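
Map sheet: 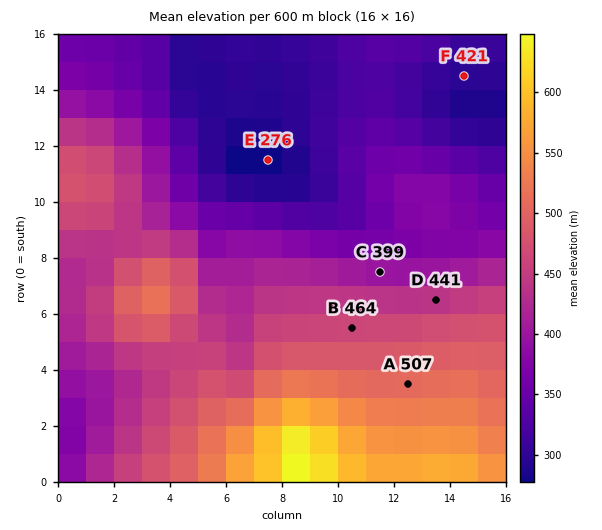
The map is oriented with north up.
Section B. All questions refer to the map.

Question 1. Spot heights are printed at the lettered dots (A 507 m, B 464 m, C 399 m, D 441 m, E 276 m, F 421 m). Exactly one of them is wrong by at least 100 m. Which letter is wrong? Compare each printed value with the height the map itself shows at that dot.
F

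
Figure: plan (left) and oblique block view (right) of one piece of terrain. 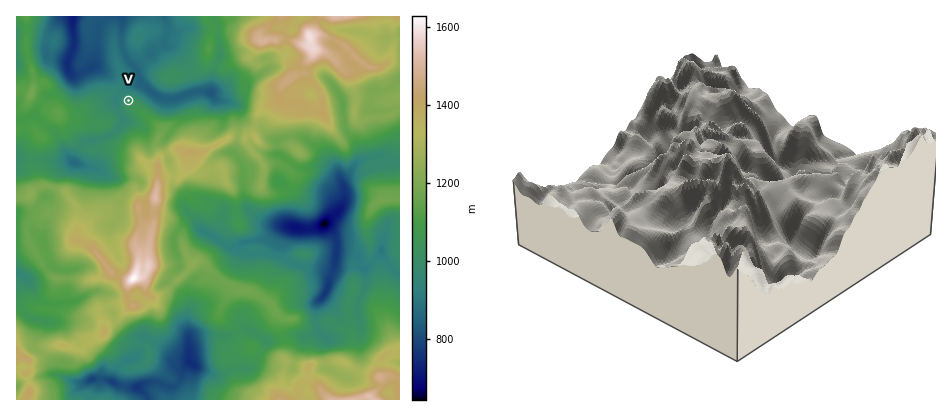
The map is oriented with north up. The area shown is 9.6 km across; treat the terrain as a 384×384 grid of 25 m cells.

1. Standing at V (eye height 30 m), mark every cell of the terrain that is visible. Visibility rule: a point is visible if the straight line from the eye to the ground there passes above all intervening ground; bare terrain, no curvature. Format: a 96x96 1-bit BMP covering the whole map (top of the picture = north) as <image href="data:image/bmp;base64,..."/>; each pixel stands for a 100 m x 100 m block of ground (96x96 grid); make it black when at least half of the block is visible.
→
<image width="96" height="96" href="data:image/bmp;base64,Qk2+BAAAAAAAAD4AAAAoAAAAYAAAAGAAAAABAAEAAAAAAIAEAAATCwAAEwsAAAIAAAAAAAAA////AAAAAAAAAAAAAAAAAAAAAAAAAAAAAAAAAAAAAAAAAAAAAAAAAAAAAAAAAAAAAAAAAAAAAAAAAAAAAAAAAAAAAAAAAAAAAAAAAAAAAAAAAAAAAAAAAAAAAAAAAAAAAAAAAAAAAAAAAAAAAAAAAAAAAAAAAAAAAAAAAAAAAAAAAAAAAAAAAAAAAAAAAAAAAAAAAAAAAAAAAAAAAAAAAAAAAAAAAAAAAAAAAAAAAAAAAAAAAAAAAAAAAAAAAAAAAAAAAAAAAAAAAAAAAAAAAAAAAAAAAAAAAAAAAAAAAAAAAAAAAAAAAAAAAAAAAAAAAAAAAAAAAAAAAAAAAAAAAAAAAAAAAAAAAAAAAAAAAAAAAAAAAAAAAAAAAAAAAAAAAAAAAAAAAAAAAAAAAAAAAAAAAAAAAAAAAAAAAAAAAAAAAAAAAAAAAAAAAAAAAAAAAAAAAAAAAAAAAAAAAAAAAAAAAAAAAAAAAAAAAAAAAAAAAAA8AAAAAAAAAAAAAABEAAAAAAAAAAAAAAHAAAAAAAAAAAAAAAGAAAAAAAAAAAAAAAMAAAAAAAAAAAAAAAcAAAAAAAAAAAAAAA4AAAAAAAAAAAAAABwAAAAAAAAAAAAAADwAAAAAAAAAAAAAAPgYAAAAAAAAAAAAAfAcAAAAAAAAAAAAAeAIAAAAAAAAAAAAAcAAAAAAAAAAAAAAAcAAAAAAAAAAAAAAA+AAAAAAAAAAAAAAAWAAAAAAAAAAAAAAAHAAAAAAAAAAAAAAAPAAAAAAAAAAAAAAAfwEAAAAAAAAAAAAA/8eAAAAAAAAAAAAB/+QAAAAAAAAAAAIB//wAAAAAAAAAAAYH//wIAAAAAAAAAD9//8AIAAAAAAAAAD///AAMAAAAAAAAAB//4AAEAAAAAAAAAAOAAAAAAAAAAAAAAAAAAAAAAAAAAAAAAAAAAAAIAAAAAAAAAAAAAAAcAAAAAAAAAAAAAAB8AAAAAAAAAAAAAAH+AAAAAAAAAAAAAAf/xIAAAAAAAAAAA//95/AAAAAAAAAgAP/4/BgAAAAAAABgAH/8PA4AAAAAAAAAAD/8HAMUAAAAAAAAAB/8HgE8AAAAAAACPP+eH8G8AAAAAAADP/Afn+G8AAAAAAAH//A///O8AAAAAAAH//Dwfz/+AAAAAAAH//HgHwP/sAAAAAAP//+AHwH/sAAAAAQPn/8AD4P/4AAAAAcPD/8AH4//4AAAAAPfB/4B/5//4AAAAAP+A/4P///v8AAAAAP8Af9////v8AAAAAJ8AB///7//+AAAAAJ8AD///////AAAAAP4AH//g////AAAAAP4AP//Af/8fgAAAAP4cf/7ge/+HgAAAAf8f///Acf4H/AAAAf+f///A8PwD/AAAAf+P//+B8H8CfAAAA/+P//+H8H/EfAAAA//P////8H/MeAAAA/fP////8H/AeAAAA/PPz///8H8AGAAAAfPPzv//+H8ACAAAAfPPzg/++P4AAAAAA/GHxgI/+PwAAAAAA/+HwgA/8dgAAAAAA/+H4gA/8fgAAAAAA="/>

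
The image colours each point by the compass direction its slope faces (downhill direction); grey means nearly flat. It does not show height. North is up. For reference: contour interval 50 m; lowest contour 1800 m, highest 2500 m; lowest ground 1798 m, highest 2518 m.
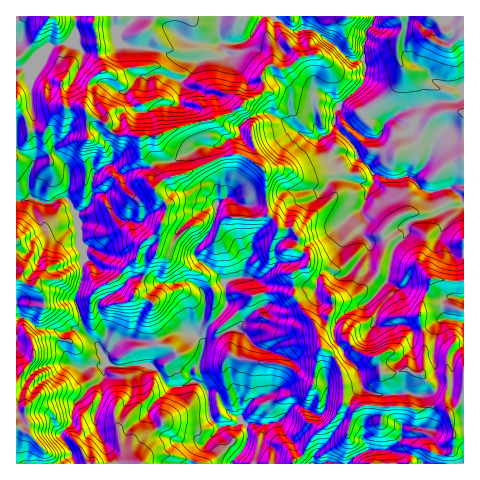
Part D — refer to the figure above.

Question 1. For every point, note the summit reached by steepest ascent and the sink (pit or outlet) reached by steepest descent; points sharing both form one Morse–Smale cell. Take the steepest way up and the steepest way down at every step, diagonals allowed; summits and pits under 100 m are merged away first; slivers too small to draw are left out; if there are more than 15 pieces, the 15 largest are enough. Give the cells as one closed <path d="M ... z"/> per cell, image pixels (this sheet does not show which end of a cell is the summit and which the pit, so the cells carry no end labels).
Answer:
<path d="M94 16l-18 0 0 17-5 8-21 5-15 12-16-14-3 1 0 155 9 0 7-2 17 6 10-6 7 0 5 5 7 18 1 22 5 10-2 23-6 19 0 9 11 30-12-5-11 3-2 16 12 17 9 5 7-4 13 0 3-4 7 4 33-1 8 3 17 19 12-1 10-5 9 4 5 6 3 25 10 11-14 17-10 8-4 12 100 0 3-5 7-3-24-34-11 2-22 0-4-3-2-23-8-19 0-14 7-14 3-16-4-7 16-17 11-6-2-18-3-6 8 5 26 2-1-15 17-9-1-9-14-6 4-8-4-11-2-2-13 0-2-5-9-8-2-41-3-5-10-8 2-13-3-8-1-18-10-16-7 6-20 8-31 6-25 10-20 1-26-4-8-11-14-6-6-8 6-27 14-10-5-12-3-24-3-9z"/><path d="M272 16l-177 0-2 10 3 9 3 24 5 12-9 5-7 7-4 21 2 8 4 4 14 6 8 11 32 4 14-1 25-10 31-6 20-8 8-6 10 19-1 8 4 15-2 13 6 4 7 9 2 41 9 8 2 5 13 0 2 2 4 7-1 7-3 5 10 3 5 4 0 8-17 9 2 14 21 2 3-12 7-5 5 0 10 5 4-1 25-27 1 20 8 8 8 4 7-31 11-13 3-5-1-7 4-4 17-3 18-8 3 8-8 16 0 4 13 17 10 1 1-57-15-11-22 4-15-14-6-2-14 3-18-4-16-17-5-13-19-20 2-14 3-6 25-23 0-21-2-2-11 1-17-16-21-14-9-1-10 2z"/><path d="M435 278l-4 1-2 11-9 19 0 12 4 15-1 35-2 3-5 0-9-4-11 3-14 0-5-17-8 1-9-4-12-11-14 9-11-1-3-3-6-25-20-25 1-10-28-1-7-4 4 23-11 6-16 17 4 7-3 16-7 14 0 14 8 19 2 23 4 3 22 0 11-2 9 15 8 8 3 8 4 3 12-21 22-18 8-14 12 7-4 6-5 21 15 11 7 16 94 0 1-183z"/><path d="M25 318l-9 1 1 145 173 0 6-12 10-8 14-17-10-11-3-25-5-6-9-4-10 5-12 1-17-19-8-3-33 1-7-4-3 4-13 0-6 4-4-2-9-6-9-14 1-16-23-3z"/><path d="M435 16l-61 1-2 8-6 6 0 9-2 3 0 39-25 23-3 6-2 14 19 20 5 13 16 17 18 4 14-3 6 2 15 14 22-4 14 10 1-166-4-3-6 0-9 3-4-11z"/><path d="M446 210l-19 8-17 3-4 4 1 7-3 5-11 13-7 31-8-4-8-8-1-20-22 26-7 2-10-5-5 0-7 5-3 12-20-2-1 10 20 25 6 25 3 3 11 1 14-9 12 11 9 4 8-1 5 17 14 0 11-3 9 4 6 0 2-38-4-15 0-12 9-19 1-9 2-3 13 3 19-1 0-23-11-2-13-17 0-4 8-16z"/><path d="M66 198l-7 0-10 6-17-6-16 3 0 117 9 0 15 11 16 1 5 2 14-3 10 4-9-29 0-9 6-19 2-23-5-10-1-22-7-18z"/><path d="M374 16l-101 1 21 14 13-2 11 3 16 12 14 14 3 2 9 0 4-3 2-26 6-6z"/><path d="M344 403l-8 14-11 11-9 4-7 10-7 14 6 8 60-1-6-15-15-11 5-21 4-6z"/><path d="M75 16l-58 0-1 27 19 15 15-12 19-3 7-10z"/><path d="M463 16l-27 1 5 4 2 10 5 1 6-3 10 2z"/>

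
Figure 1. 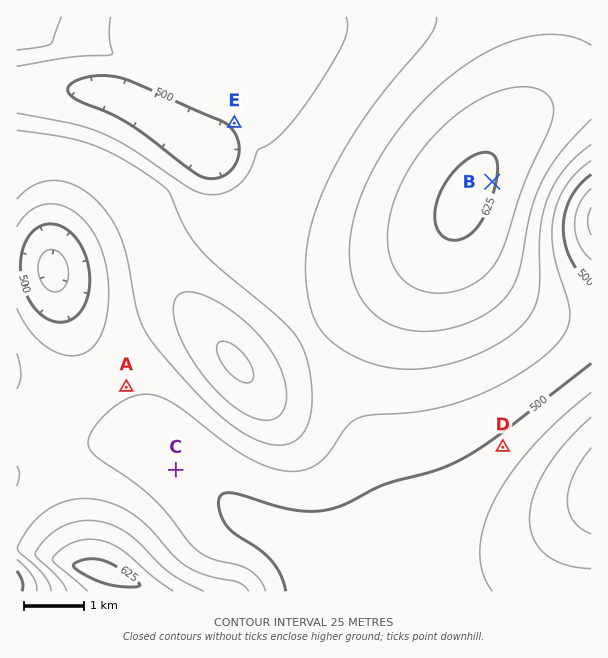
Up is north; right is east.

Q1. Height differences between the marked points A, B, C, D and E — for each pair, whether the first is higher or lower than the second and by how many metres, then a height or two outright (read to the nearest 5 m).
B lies higher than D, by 135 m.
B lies higher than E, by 115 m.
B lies higher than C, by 115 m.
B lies higher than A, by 95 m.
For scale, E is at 510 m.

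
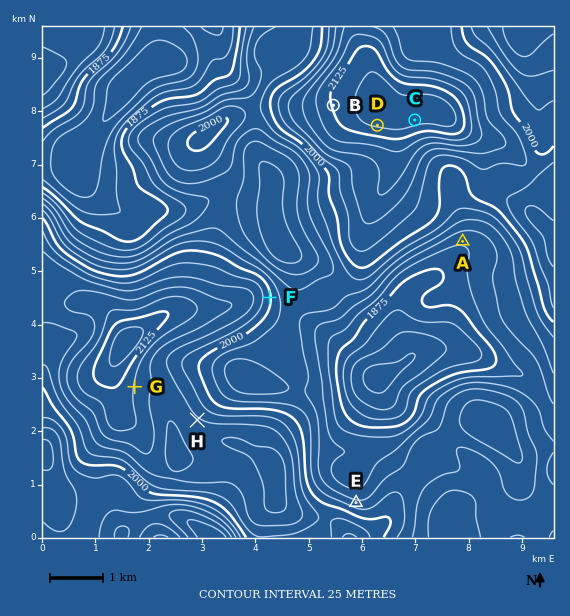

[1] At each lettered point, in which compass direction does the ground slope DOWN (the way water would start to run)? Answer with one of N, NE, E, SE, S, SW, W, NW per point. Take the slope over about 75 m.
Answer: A S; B W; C S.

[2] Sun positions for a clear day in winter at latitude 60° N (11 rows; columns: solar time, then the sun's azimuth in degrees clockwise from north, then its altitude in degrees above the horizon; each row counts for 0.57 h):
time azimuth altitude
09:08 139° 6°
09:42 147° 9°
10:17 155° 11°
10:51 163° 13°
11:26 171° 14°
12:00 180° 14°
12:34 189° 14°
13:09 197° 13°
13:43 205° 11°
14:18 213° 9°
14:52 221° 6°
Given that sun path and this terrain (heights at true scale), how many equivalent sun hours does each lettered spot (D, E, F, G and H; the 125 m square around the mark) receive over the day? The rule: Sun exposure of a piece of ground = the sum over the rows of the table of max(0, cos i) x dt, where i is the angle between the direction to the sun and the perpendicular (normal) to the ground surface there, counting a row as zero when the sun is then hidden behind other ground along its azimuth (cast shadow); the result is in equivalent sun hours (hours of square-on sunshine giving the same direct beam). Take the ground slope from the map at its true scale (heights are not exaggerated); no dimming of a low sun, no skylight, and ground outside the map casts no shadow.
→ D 1.8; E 0.3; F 1.1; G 1.3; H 0.8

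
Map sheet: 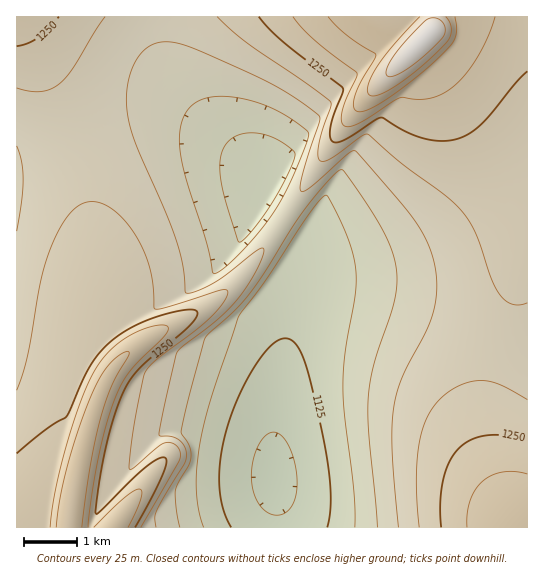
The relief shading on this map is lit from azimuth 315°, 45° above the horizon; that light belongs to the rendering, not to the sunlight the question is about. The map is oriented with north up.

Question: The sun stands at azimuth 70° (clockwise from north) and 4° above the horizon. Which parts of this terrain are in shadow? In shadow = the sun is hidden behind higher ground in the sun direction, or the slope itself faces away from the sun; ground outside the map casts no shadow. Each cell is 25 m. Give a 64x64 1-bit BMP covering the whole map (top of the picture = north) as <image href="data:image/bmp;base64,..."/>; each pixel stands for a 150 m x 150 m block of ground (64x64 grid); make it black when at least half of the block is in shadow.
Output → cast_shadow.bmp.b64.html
<image width="64" height="64" href="data:image/bmp;base64,Qk0+AgAAAAAAAD4AAAAoAAAAQAAAAEAAAAABAAEAAAAAAAACAAATCwAAEwsAAAIAAAAAAAAA////AAAAAAA8YAAAAAAAADwgAAAAAAAAPBAAAAAAAAA8GAAAAAAAAD4MAAAAAAAAPgQAAAAAAAAeAgAAAAAAAB4BAAAAAAAAHgAAAAAAAAAfAAAAAAAAAB8AAAAAAAAADwAAAAAAAAAPAAAAAAAAAA+AAAAAAAAAD4AAAAAAAAAHgAAAAAAAAAfAAAAAAAAAA8AAAAAAAAABwAAAAAAAAAHgAAAAAAAAAOAAAAAAAAAAcAAAAAAAAAAQAAAAAAAAAAAAAAAAAAAAAAAAAAAAAAAAAAAAAAAAAAAAAAAAAAAAAAAAAAAAAAAAAAAAAAAAAAAAAAAAAAAAAAAAAAAAAAAAAAAAAAAAAAAAIAAAAAAAAAAwAAAAAAAAABgAAAAAAAAADAAAAAAAAAAMAAAAAAAAAAYAAAAAAAAABwAAAAAAAAAHgAAAAAAAAAPAAAAAAAAAA8AAAAAAAAAD4AAAAAAAAAPwAAAAAAAAB/gAAAAAAAAH+AAAAAAAAA/8AAAAAAAAD/4AAAAAAAAP/gAAAAAAAA//AAAAAAAAB/+AAAAAAAAD/8AAAAAAAAH/wAAAAAAAAP/gAAAAAAAAP/AAAAAAAAAP+AAAAAAAAAH8AAAAAAAAAHwAAAAAAAAAHgAAAAAAAAAPAAAAAAAAAAOAAAAAAAAAAcAAAAAAAAAAwAAAAAAAAAAgAA=="/>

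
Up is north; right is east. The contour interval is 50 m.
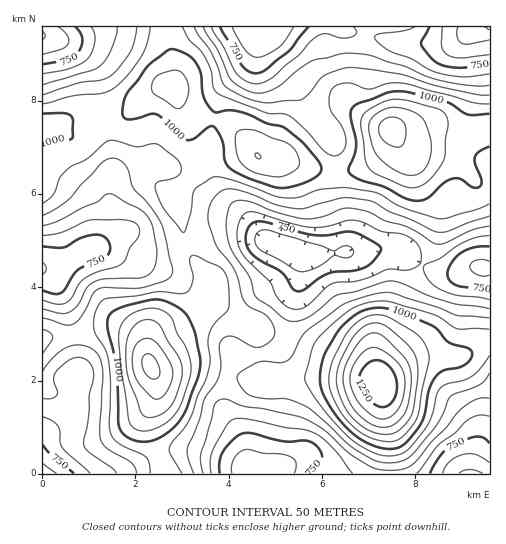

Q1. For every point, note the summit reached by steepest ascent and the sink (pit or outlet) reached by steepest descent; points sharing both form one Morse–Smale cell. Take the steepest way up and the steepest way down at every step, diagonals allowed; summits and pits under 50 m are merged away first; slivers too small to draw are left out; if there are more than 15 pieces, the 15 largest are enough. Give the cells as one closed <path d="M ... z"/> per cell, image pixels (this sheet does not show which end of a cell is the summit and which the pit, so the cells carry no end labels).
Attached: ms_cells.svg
<path d="M481 33l-14 0-11 8-11 3-43 0-35-9-3 10-2 28-7 17 0 11 12 15 13 9-34-17-11 1-16 8-1 3 11 14 5 12 0 25 18 0 22-10 16-17 3-13 7 13 7 7 45 10 12 6 14 15 11 3 1-149z"/><path d="M118 328l-15 0-25 7-36 4 1 135 121-1-10-28-6-24 8-27-1-17-9-25-8-14z"/><path d="M230 375l-4 3-1 30 18 32 6 24 7 10 135-1-1-40-8-42-6-9-21-4-48 0-45 5z"/><path d="M400 249l-63 3-19 4-17-1-1 25-14 63-9 9-17 2 2 18 6 11 39-5 48 0 22 3 0-28 2-7 19-23 12-33 12-25z"/><path d="M124 241l-8 0-31 10-28 18-15 0 1 70 35-4 25-7 15 0 20 10 10 20 2-16 9-12 25-8 20-13 8-13 3-13-21-23-7-12-16 6-26 0z"/><path d="M489 341l-29 15-35 0-10 2-37 23 12 52 1 41 99-1z"/><path d="M215 119l-3 4-7 45 18 29 27 24 17 20 4 2 34 13 41-4-1-24-11-32-2-24-28-5-22-9-21 0-28-32z"/><path d="M101 116l-14 4-14 0-31 7 1 142 14 0 23-15 14-5 19-21 1-14-7-22 5-23 0-15z"/><path d="M393 131l-3 13-16 17-18 9-24 2 2 24 11 32 2 24 53-3 22 15 8-11 6-13 4-31-18-25-11-27z"/><path d="M200 368l-47 3 3 11 0 12-8 27 6 24 10 28 91 1-6-10-6-24-18-32 3-33z"/><path d="M423 265l-13 25-12 33-19 23-2 7 0 30 9-8 29-17 10-2 35 0 30-16 0-71-19-1-15 5-14 0z"/><path d="M240 234l-26 3-26 9 0 5 6 9 18 19 3 4-1 14 2 5 40 26 4 25 17-1 7-6 4-10 14-77-2-4-11-6-27-11z"/><path d="M166 26l-123 0-1 9 24 9 22 16 6 14 3 30 3 11 3 1 7-2 14 0 24-19 14-8 10-2 3-9 0-11-6-17z"/><path d="M267 34l-8 8-12 24-23 24-5 8-5 21 19 7 25 31 13 2 11-3 35-38-16-23-5-15-23-27z"/><path d="M408 151l-2 0 8 13 8 20 18 25-4 31-14 25 20 8 14 0 15-5 18 1 1-84-12-3-14-15-12-6z"/>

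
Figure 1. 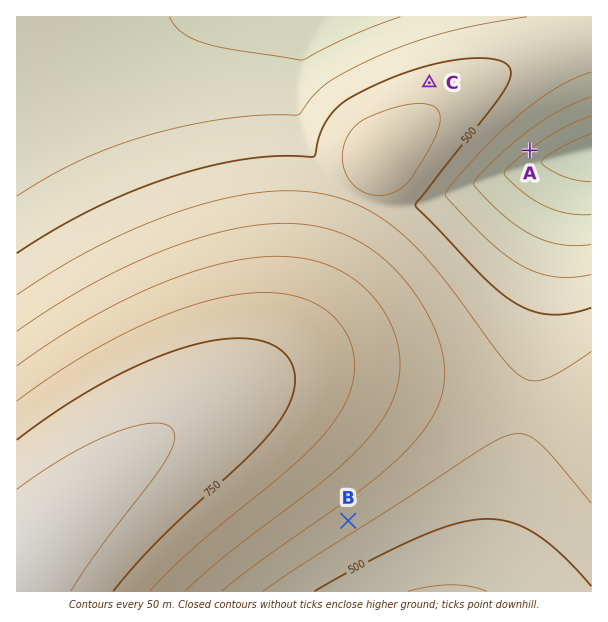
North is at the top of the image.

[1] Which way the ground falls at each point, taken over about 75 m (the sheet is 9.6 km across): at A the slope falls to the SE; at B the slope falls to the SE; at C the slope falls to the N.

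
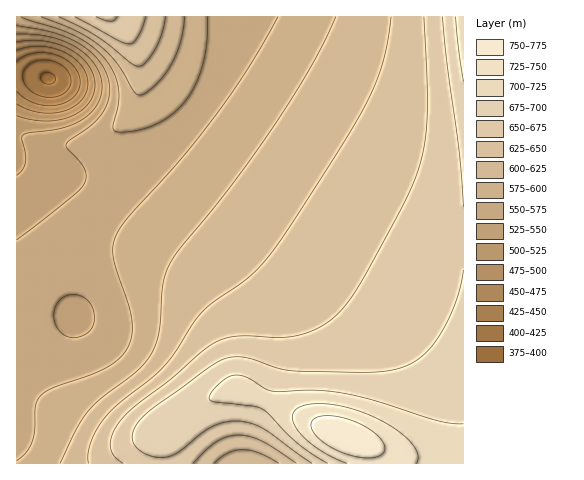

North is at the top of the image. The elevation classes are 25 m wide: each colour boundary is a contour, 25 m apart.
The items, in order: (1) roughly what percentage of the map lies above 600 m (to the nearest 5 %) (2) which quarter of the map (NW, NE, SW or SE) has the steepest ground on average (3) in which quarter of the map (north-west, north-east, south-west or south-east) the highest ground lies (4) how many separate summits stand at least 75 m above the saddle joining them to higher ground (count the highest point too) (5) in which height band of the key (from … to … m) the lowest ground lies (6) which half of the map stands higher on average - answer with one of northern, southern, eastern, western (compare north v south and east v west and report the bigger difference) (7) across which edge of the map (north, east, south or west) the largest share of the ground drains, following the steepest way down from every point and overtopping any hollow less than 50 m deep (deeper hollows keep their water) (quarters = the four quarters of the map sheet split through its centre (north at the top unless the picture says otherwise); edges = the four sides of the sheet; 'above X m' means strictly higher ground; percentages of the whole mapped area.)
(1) About 60 % of the map lies above 600 m.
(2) Slopes are steepest in the north-west quarter.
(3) The highest point lies in the south-east quarter of the map.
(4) There are 2 summits with 75 m or more of prominence.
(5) The lowest ground lies in the 375–400 m band.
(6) On average the eastern half of the map is the higher ground.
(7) Most of the ground drains across the western edge.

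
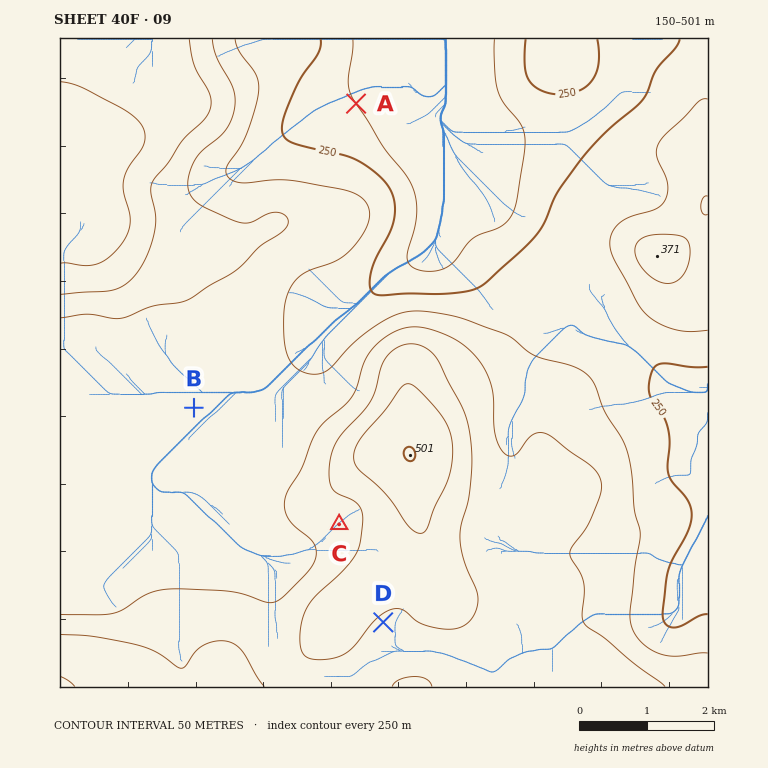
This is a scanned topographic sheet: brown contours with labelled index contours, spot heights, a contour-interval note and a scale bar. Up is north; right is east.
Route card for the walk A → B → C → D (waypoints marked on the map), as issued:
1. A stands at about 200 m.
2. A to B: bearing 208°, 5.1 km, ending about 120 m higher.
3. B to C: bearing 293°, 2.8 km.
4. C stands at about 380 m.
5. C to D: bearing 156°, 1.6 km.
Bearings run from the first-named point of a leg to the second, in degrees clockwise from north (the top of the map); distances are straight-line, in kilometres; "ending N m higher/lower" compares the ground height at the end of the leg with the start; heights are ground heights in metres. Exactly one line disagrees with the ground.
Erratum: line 3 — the bearing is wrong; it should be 129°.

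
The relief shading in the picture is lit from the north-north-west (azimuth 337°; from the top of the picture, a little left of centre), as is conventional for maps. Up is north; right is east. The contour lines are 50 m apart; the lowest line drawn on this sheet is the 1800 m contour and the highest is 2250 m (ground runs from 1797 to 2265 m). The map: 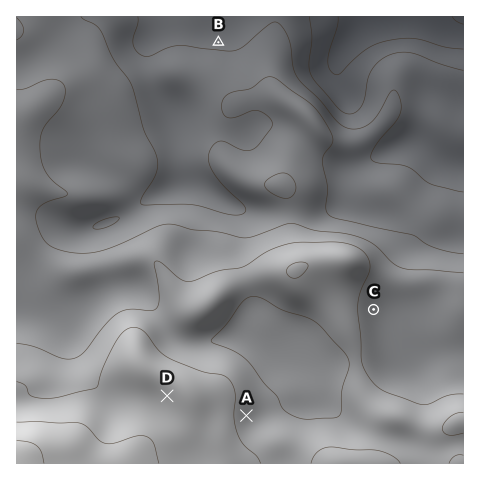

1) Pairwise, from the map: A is lower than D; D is higher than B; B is lower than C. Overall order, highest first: D A C B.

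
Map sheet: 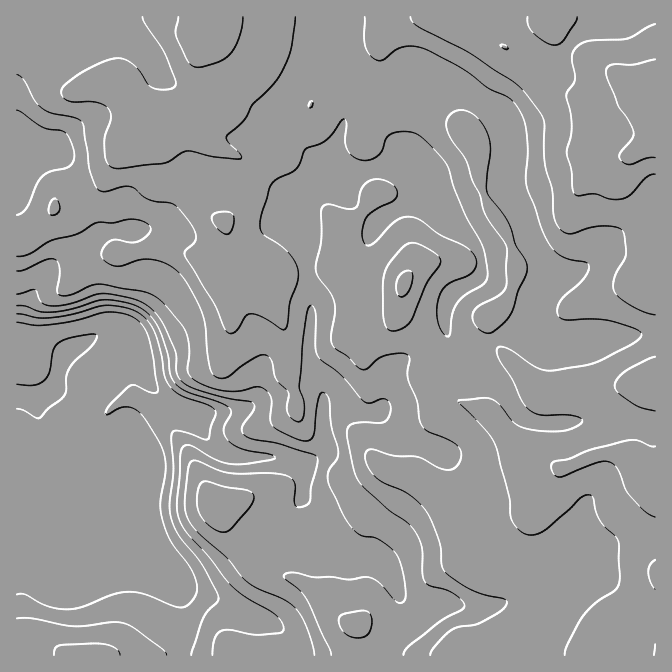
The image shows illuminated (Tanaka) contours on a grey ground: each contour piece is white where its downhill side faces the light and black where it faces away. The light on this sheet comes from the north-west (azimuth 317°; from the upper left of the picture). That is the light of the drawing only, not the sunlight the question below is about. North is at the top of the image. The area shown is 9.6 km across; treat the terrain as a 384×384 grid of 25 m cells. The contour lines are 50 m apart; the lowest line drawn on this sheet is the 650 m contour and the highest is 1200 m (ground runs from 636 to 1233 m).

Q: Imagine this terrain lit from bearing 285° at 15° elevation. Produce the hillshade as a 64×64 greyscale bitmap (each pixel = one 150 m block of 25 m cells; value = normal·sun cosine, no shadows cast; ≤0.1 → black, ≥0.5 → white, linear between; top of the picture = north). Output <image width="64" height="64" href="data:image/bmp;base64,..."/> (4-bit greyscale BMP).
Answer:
<image width="64" height="64" href="data:image/bmp;base64,Qk12CAAAAAAAAHYAAAAoAAAAQAAAAEAAAAABAAQAAAAAAAAIAAATCwAAEwsAABAAAAAAAAAAAAAAABEREQAiIiIAMzMzAERERABVVVUAZmZmAHd3dwCIiIgAmZmZAKqqqgC7u7sAzMzMAN3d3QDu7u4A////AHeIiHdlRERWebuWVmZorMuXZmebu6h3ZndmZ4iHZnd3d3d3d3ZURVZ5y5ZmZmi8y5dVRpq8uYd3d2ZniJh2d3d3dmeIh2VVVnrLh2Z3ec3ahlM0ebzLiIiHZmZ4mXd3eHdmZ4iIZVVWesuHd3eKzcqHYyNom8upmpmGZmiJh3eIdmZ4iZh2VVZ6y5h3d4q8uXdkI2d4qqmZqqhlZ4iId4hlVXiIiHZmZnm7mYh3iaqYd3U0Z2Z5mYd5qYZmd4iImWVFZ4iId2Zmebu6mHd4iId3dUWJhmiYZVZ4mHZmeImZZlRWd3d3ZmZ5zLqph3d3d2d2Vpu4eIdlVVaIh3Z4mpl2VEVnd3ZmZ4vMupmId2Z3Z3Znm8uZh1VVVWd3d3iaqXZlRWd3dmZom8y5h3h3Z3d3dmibzKmXVVVVVmZ3d5qZdmVFZ3d3Zom8y5dVZ3d3d3d2d5q8uYdlZmVVVnd3mZlmZVVmZ3dnrNy6dDRWZ3d3iHZ3ibuph2VnZVVVZ3eJiGZlVWZmZnnO/bhkIzRmd3eIdneJqpiHZnd1REVnd3iIZlVmZmZmeu/9p1QzM0Z3eJhnd3mpiId3iHZERWd3eHdlVmZmZmZ7//6nVUMzNXeJqHeIiJh3d4iIh1Q0V4h4h2VWZmZmZov//6dlVDMjaaqYeIh4dmZ3iIiIZDNXiYiIZWZmZmZmev//p2ZlVDNaupiJh3dlZneJmIh1MjWJmYhVVmZmZmZ6//+mZ3d2VGvbmamGZlVWeImYiIdDNGmpiFVWZmVWZmnv/oVXiYhlfOyrunZmVWZ4mZiIh2VEV5h3VVZ3ZEVmae/8U1eIiHeKzd3JdmZmZ3iZmIiHd2VXh2ZVV4hkNFZ53/g0eHZWd2V87rhmd2ZneJmYiId4h3d3ZVVniHUzRnrOtlm6hlVnUkvsp2Z4dmd4mYd3d3iYiIdlVWiYdlNFirl2ndyph3cwS8qHZ5mHZniIZmZneIiIh2ZVeIiIZEaKlkat7cu6qCBLuHd4qpd3eIZVZmZmd3iHZlZ4iJmGVol1VXvLu83IIDqodniqmHd4dkVnZVZmd3dmZniImYdmd3d2Z3ZXrckwOal2aKqph3d2VodlVmZ3d2ZlZ4iZh3ZnrKhmQyN6pyFImXVYmqmGZ3Zoh2Zmd4iHZlRFeImIdmn/2odTI2qUAmiZdFeZmHZnd3iHZ3d4mZh2VDRoiIh2av/8qWMzapMDeJljR5iHdmeIiGZnd3iaqYhUM2eJmHZr//26dDNZlBWIiWM1eHdmaJmGVWZ3d4mqqWUzVnmZhn3/7cuFM1iDF6mHZDRWdlZ4mHZVZmZneJmqZUNFZ5qXj//MzJUzV3IXzJZmVDRVV4mGZWZmZmZneIllMjM0aIi//qrMpjNXYQbNpmeGMjNYqXVFZmZlVmZnd1QgAAElac/7msymRGdBBr2neadBEli7hTNWd2VVVmZmVkEAAAJHvbmKy5ZWZTAFrJd6uUACWLynQ0Z4h2Zmd3ZHliAAAkaJh5vKhmdkIAWqhnrbUABHm7p0RWiIh3d4dyWrgwATRFZnq8l2dlQwFZlle+1wADVoq6ZFZ4iZmIiHI3u3Q0VERWisuHd2VUAWh1V67ZIAA1aLyERmd5qqmHciSKl2ZkM1aKuod2VnQTeWRXrdpRACNGrJQ1ZneauodxAViYd2VEV4mYiHVXdCSJdVaby4UiI0arlUZ2Znmqh3EAJXiIdmZ4iYiIZEZkRol2Vnq7hUREV6p1V4dVZ5mHcyATRXh2aIiJmZhTNVVWeHZVaKqFRFZ4qWRomFRWeId3ZDMzRmZniImql0EkVWZ4dlVnmXVFZoqnRHq4U0Vnd3qYUzI1VVZ3iaqXQRNWZnh2VWZ3dWZnmpVFi8lURFVme7p0M0RVVmZ5mYdTEkZmeHZmZWZmZmiqdFabymRVRDRavIVFZUVnZWeIeHUyNWZ3ZndmVWZmealVZ5vLhVZUIjm8lleGRGd1Vmd3hkM1Vmdnd3ZVZmaKp0VoqrumVmQQGJuneJhTRmVFVmZ3QzRVZmZ3dmZmZpulRXmqq7hVZSAGeZibumQ0VUNFZnZDNERWZmdmZmZnm5U1ebuqunVmMRZneL3bhkREQ0VmZUREREVndlVmZmebhDVpvLqqhmZUNmZovduXZVVVZmVURVVUVWd2VVZmeapzJGnNyqqHd3ZmZmi925dmZmZnZUM1ZmZVV3ZVVWeKqWM1ab26qod3d3Z3ZpzKhlVmZmZmQiRmdlRGd2VVZ5qoU0V5vLqqh3d3eIdleKqXVVZmZnZCEleHQjV4dVVWiZdUVnm7qqmId3iJmHZVaIdkRWZ3ZlQhN5lSJXiHVVV4h1VWirqZmZh3iIqph2VWdmVWZnZVVUIVmmIkaJhlVWd3ZmeKuYiImYeIiqmIh3ZlRFZ4dlVWUxJpgyRomGVWZmZ3d4qoZ4mZh4h5mYeImHUzVoh1RVVlITiFNGiHZVZmZ4iImYZmiamIiIiId3iYhkRXmnUzRWZBJodUV3ZVVmZ3iIiIZmaJqYeIh3dmZ4h2VWiqhUMjVlIUeHZndUVWZ3iIiHZmZomYd3iGZmZmd3ZmebqGZCJGYgJXd4h1RFZ3eIiHZWZmeIh3iIZlZmZndmaKuXZmMTZzAlZnmYZUVnd3eHZmZ2Vnd3eIhlVmZmZ3Z4q5dmZCJXQRRmeamHZnd3Znd3d3ZVZmZneGZWZmZnd3iql2ZlIlZRFGZ5qYiHd3ZmZ3d3dlVWZmZn"/>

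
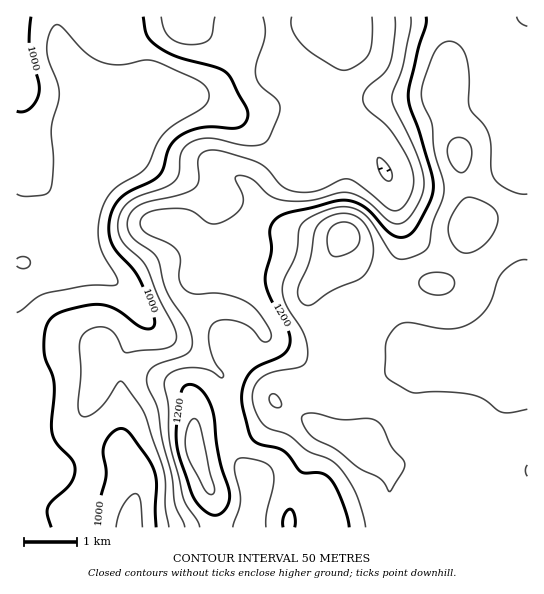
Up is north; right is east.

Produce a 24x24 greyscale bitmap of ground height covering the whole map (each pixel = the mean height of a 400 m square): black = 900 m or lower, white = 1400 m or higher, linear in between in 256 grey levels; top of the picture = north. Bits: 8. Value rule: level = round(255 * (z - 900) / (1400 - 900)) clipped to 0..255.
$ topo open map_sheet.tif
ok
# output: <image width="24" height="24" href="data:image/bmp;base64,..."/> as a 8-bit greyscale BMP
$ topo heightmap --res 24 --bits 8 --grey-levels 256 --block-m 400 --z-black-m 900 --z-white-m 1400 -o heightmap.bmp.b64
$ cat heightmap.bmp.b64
<image width="24" height="24" href="data:image/bmp;base64,Qk12BgAAAAAAADYEAAAoAAAAGAAAABgAAAABAAgAAAAAAEACAAATCwAAEwsAAAABAAAAAAAAAAAAAAEBAQACAgIAAwMDAAQEBAAFBQUABgYGAAcHBwAICAgACQkJAAoKCgALCwsADAwMAA0NDQAODg4ADw8PABAQEAAREREAEhISABMTEwAUFBQAFRUVABYWFgAXFxcAGBgYABkZGQAaGhoAGxsbABwcHAAdHR0AHh4eAB8fHwAgICAAISEhACIiIgAjIyMAJCQkACUlJQAmJiYAJycnACgoKAApKSkAKioqACsrKwAsLCwALS0tAC4uLgAvLy8AMDAwADExMQAyMjIAMzMzADQ0NAA1NTUANjY2ADc3NwA4ODgAOTk5ADo6OgA7OzsAPDw8AD09PQA+Pj4APz8/AEBAQABBQUEAQkJCAENDQwBEREQARUVFAEZGRgBHR0cASEhIAElJSQBKSkoAS0tLAExMTABNTU0ATk5OAE9PTwBQUFAAUVFRAFJSUgBTU1MAVFRUAFVVVQBWVlYAV1dXAFhYWABZWVkAWlpaAFtbWwBcXFwAXV1dAF5eXgBfX18AYGBgAGFhYQBiYmIAY2NjAGRkZABlZWUAZmZmAGdnZwBoaGgAaWlpAGpqagBra2sAbGxsAG1tbQBubm4Ab29vAHBwcABxcXEAcnJyAHNzcwB0dHQAdXV1AHZ2dgB3d3cAeHh4AHl5eQB6enoAe3t7AHx8fAB9fX0Afn5+AH9/fwCAgIAAgYGBAIKCggCDg4MAhISEAIWFhQCGhoYAh4eHAIiIiACJiYkAioqKAIuLiwCMjIwAjY2NAI6OjgCPj48AkJCQAJGRkQCSkpIAk5OTAJSUlACVlZUAlpaWAJeXlwCYmJgAmZmZAJqamgCbm5sAnJycAJ2dnQCenp4An5+fAKCgoAChoaEAoqKiAKOjowCkpKQApaWlAKampgCnp6cAqKioAKmpqQCqqqoAq6urAKysrACtra0Arq6uAK+vrwCwsLAAsbGxALKysgCzs7MAtLS0ALW1tQC2trYAt7e3ALi4uAC5ubkAurq6ALu7uwC8vLwAvb29AL6+vgC/v78AwMDAAMHBwQDCwsIAw8PDAMTExADFxcUAxsbGAMfHxwDIyMgAycnJAMrKygDLy8sAzMzMAM3NzQDOzs4Az8/PANDQ0ADR0dEA0tLSANPT0wDU1NQA1dXVANbW1gDX19cA2NjYANnZ2QDa2toA29vbANzc3ADd3d0A3t7eAN/f3wDg4OAA4eHhAOLi4gDj4+MA5OTkAOXl5QDm5uYA5+fnAOjo6ADp6ekA6urqAOvr6wDs7OwA7e3tAO7u7gDv7+8A8PDwAPHx8QDy8vIA8/PzAPT09AD19fUA9vb2APf39wD4+PgA+fn5APr6+gD7+/sA/Pz8AP39/QD+/v4A////AC4zPToiFTJehJR7eZaTjJm4xr27v8PCvyswNzgpGzJsoKmBdI+Tj6PAy8O6usHGxiUpMTcuIzV3r6N7dIuYnLXKzse8tbfAySQqNTgvLEeOuJmFjJeru9HYz8a/t7S7xSYwQEE1N1eWtJWPp7TG1NjXx7q4t7W2uSgwRE1CRGGSqpGVu8nJxsLDvLS1trWzsywwQVNOUm6PmYeVvsW7trW1tLKysrKysi0zQVNRVGd5gIGMoK6ztre0srKxsbGysio1RFNQSUlUb4eLhZKvt7e0srKxsbGysiQzQElHNzZScoKCf5W3urW1s7Ozs7KyshklLDEuJj5oen1+iavKxb68ubvBv7eyshISExcaKFF5g4OGlLHP1c3GvsXPy72zshgOBgwhP2B8homKlKfD3t7PubfAxsO4sw4MBw82YnuGiImPlKK84e7Tp6G1ztXFuA8QDQ85boeKgn2GkJytydeyfYWtztnNvxkXDgkiR15pcHR+hHp2g491WWqbwsvBth8cDAQMGjBLZXd+dFxRWGNWTmOZxMSxqSQdCwIECh5DYGtiWVNTVVZPUnGpz8evpikdCgICBRApPUA8RVNcXldTYoawxr+tpTEiDQIBAgcQGyQvP09bYFxkd5e3vLKppTsnDwQDAwULFSI2SVRaWlhne529vq+npTogDA0TEREcKDI/UFlWUE1Wa5O2uq+npTUaEiEqKC5BR0VDTFNNSUhMYYmstK2npzUeHy0sLEBXVUpDSk9KSEhLXoChrKmprw=="/>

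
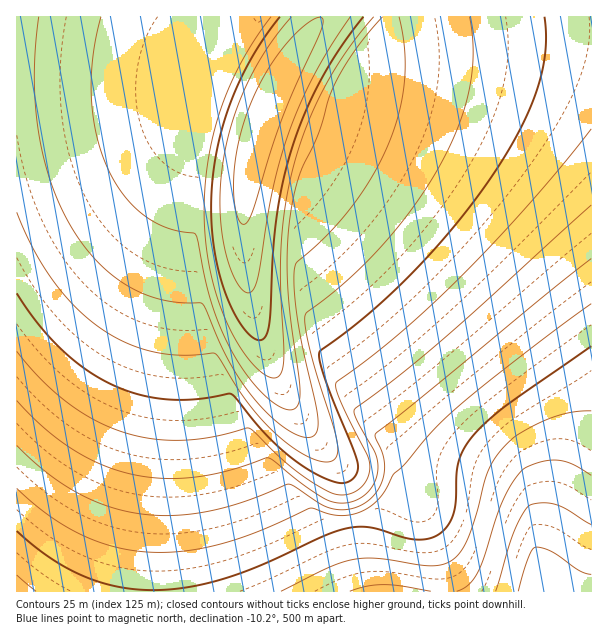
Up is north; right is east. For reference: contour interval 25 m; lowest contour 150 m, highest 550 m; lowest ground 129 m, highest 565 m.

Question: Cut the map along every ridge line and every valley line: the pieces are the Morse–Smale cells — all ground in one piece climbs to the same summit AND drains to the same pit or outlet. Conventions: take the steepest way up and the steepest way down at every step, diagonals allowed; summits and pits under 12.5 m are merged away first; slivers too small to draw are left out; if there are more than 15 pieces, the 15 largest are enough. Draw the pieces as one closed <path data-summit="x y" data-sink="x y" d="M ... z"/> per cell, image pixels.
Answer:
<path data-summit="264 117" data-sink="540 591" d="M591 16l-575 1 1 56 108 3 54 6 25 7-2 24-22 148-16 129-10 131-1 71 439-1z"/><path data-summit="264 117" data-sink="17 591" d="M68 73l-52 1 0 517 136 1 4-95 8-107 16-129 22-148 2-24-16-5-32-5z"/>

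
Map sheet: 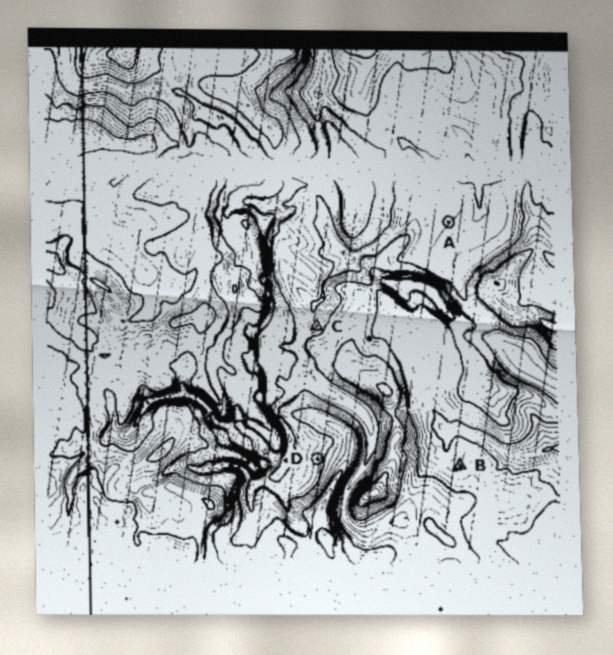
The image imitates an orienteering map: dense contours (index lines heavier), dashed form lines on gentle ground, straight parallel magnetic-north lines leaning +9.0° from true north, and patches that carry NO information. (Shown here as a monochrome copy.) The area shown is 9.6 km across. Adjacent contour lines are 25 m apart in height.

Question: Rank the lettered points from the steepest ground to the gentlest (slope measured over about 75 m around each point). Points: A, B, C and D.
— C D B A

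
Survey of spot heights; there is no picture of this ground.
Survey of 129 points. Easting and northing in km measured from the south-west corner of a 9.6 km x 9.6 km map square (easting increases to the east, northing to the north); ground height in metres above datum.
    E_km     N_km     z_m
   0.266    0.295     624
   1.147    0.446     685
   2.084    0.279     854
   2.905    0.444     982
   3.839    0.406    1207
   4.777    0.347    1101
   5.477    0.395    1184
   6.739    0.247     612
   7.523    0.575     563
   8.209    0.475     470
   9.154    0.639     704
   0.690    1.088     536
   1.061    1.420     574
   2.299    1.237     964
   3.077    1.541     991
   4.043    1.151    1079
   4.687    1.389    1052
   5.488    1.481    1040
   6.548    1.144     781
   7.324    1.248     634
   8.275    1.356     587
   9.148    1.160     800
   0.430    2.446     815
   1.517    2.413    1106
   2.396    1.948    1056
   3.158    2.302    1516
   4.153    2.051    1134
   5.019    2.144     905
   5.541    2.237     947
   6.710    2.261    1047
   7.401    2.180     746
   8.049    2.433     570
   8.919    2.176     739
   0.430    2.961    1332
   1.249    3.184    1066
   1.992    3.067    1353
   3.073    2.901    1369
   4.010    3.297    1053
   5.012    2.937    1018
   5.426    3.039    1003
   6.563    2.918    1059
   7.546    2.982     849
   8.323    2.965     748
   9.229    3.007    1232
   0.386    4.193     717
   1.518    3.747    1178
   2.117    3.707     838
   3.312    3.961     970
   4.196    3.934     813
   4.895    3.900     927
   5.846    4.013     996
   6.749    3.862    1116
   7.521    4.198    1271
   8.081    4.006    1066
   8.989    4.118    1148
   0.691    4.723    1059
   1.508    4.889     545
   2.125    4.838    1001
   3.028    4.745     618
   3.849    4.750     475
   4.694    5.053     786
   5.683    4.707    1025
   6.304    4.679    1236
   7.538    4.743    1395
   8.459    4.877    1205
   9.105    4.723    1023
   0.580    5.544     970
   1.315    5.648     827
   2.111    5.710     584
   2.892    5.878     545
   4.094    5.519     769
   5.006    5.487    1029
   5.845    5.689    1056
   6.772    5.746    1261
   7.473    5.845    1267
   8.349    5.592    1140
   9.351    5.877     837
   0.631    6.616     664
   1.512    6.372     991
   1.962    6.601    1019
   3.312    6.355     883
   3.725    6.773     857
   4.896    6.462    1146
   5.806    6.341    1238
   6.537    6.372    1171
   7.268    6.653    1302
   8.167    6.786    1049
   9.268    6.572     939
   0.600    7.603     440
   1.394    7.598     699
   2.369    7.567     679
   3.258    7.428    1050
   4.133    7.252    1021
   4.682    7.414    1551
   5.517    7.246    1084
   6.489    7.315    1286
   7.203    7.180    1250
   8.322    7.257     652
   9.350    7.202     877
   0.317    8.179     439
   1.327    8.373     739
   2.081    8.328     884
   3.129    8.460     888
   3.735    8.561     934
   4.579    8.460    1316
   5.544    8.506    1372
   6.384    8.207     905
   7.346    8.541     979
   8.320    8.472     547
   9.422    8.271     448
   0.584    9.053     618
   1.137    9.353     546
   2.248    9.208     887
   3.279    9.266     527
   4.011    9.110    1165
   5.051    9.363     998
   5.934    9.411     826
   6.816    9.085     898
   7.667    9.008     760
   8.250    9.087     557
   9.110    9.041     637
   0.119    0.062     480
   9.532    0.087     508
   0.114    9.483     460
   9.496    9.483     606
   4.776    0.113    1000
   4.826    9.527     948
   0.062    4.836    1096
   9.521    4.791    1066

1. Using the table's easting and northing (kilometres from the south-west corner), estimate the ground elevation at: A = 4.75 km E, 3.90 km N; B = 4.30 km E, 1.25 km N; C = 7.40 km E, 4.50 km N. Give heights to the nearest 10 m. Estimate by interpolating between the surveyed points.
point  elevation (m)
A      850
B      1040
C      1330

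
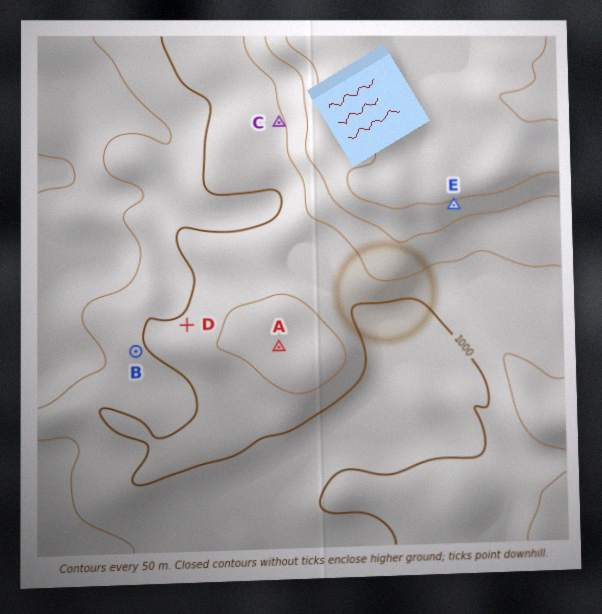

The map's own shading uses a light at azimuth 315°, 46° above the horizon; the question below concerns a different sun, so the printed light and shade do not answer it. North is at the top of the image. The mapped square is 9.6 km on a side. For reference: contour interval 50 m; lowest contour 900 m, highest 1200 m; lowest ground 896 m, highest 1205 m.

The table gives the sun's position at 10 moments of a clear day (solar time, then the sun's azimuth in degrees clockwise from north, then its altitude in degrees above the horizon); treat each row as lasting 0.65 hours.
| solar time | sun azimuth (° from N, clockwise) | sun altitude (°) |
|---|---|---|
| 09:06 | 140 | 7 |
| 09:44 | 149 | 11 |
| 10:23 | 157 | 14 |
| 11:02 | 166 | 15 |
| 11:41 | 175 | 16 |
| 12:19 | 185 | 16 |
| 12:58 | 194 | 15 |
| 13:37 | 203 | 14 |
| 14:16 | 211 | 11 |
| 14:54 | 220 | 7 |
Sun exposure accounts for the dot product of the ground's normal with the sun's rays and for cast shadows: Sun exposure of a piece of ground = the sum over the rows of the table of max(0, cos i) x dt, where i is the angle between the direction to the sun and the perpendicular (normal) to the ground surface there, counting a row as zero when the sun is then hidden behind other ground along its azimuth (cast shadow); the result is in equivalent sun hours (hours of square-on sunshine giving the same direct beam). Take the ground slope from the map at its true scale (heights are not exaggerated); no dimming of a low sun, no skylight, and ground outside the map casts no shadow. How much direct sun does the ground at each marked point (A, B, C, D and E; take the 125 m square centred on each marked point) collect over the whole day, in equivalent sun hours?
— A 1.3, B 1.6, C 1.5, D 1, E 2.1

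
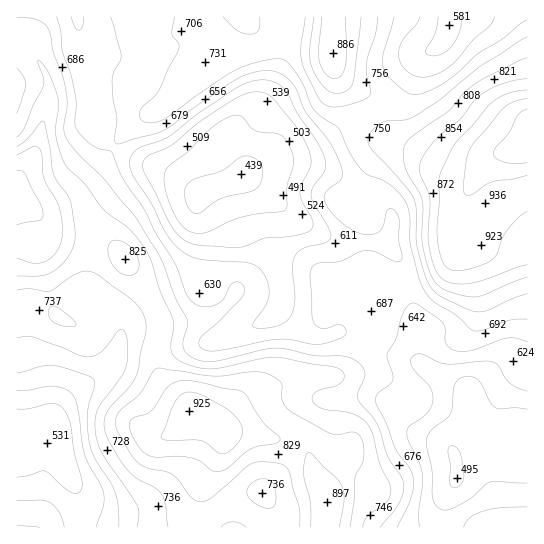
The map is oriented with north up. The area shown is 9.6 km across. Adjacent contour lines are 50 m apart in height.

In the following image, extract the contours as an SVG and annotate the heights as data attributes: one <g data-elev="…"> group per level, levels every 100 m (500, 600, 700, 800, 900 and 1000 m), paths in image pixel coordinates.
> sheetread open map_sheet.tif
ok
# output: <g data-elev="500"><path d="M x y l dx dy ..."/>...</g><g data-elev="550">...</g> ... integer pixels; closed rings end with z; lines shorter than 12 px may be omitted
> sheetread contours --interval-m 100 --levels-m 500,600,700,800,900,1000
<g data-elev="500"><path d="M454 488l-3-2-1-4 0-16-2-16 3-4 5 1 4 6 4 21-2 9-4 4z"/><path d="M194 233l-7-3-6-6-11-19-6-24 1-8 4-7 19-15 24-24 12-8 9-3 5-1 4 2 9 10 4 4 22 2 6 4 7 10 4 14-7 25 0 20-2 4-42 7-13 4-23 11z"/></g><g data-elev="600"><path d="M64 527l-5-14-9-10-8-3-25 0"/><path d="M420 527l-1-14 3-27 0-12-3-12-11-21-1-10 2-5 13-8 7-7 3-6 1-8-4-11-17-20-1-5 1-4 5-3 5 0 16 8 9 2 35-3 11 1 5 3 7 13 5 5 7 4 10 4"/><path d="M527 507l-28 1-16 3-14 7-6 9"/><path d="M17 391l38-5 12 4 7 7 4 14 7 43 5 12 11 19 3 9-1 12-7 21"/><path d="M254 327l-1-4 12-17 4-11-1-12-6-12-5-5-7-3-49-4-11-3-9-6-8-8-8-11-14-28-18-28-3-13 1-7 6-5 32-13 28-22 38-26 14-7 14-2 12 3 11 8 11 22 18 25 8 15 3 9-1 7-12 18-2 8 3 8 14 24 3 10-5 5-24 7-7 8-3 12 3 33-2 10-4 7-6 4-9 4-12 1z"/><path d="M83 17l0 9-4 4-4-2-4-11"/><path d="M462 17l-3 15-8 15-9 7-12 2-3-2-1-4 9-16 3-17"/></g><g data-elev="700"><path d="M380 527l19-24 4-9 1-9-3-9-14-21-10-32-19-24 0-6 7-18-2-8-7-6-10-4-32-2-33-7-16 1-54 13-13-2-11-6-3-4-1-5 4-19 0-7-11-21-17-44-25-39-31-37-25-24-13-17-1-10 3-21-1-12-3-19-9-22-5-23-4-6-7-4-9-2-12 0"/><path d="M17 338l10-2 7 1 45 18 10 2 6-2 7-4 17-21 3 0 3 2 2 13-1 22-5 11-22 29-3 10-1 12 2 13 5 12 35 52 2 8-2 13"/><path d="M17 68l6 9 3 8-9 28"/><path d="M527 20l-8 4-17 15-24 15-20 18-13 10-18 10-13 2-8-2-9-7-10-10-4-8 0-13 11-37"/><path d="M174 17l-2 17 6 9 1 7-21 42-18 18-1 5 3 6 9 2 14-4 58-42 18-9 29-9 9 0 6 1 6 6 10 14 13 30 7 6 18 13 11 24 11 16 6 6 22 9 9 8 7 8 4 13 1 29 7 31 6 14 7 11 7 6 19 11 14 14 4 2 9-1 27-10 17-1"/></g><g data-elev="800"><path d="M246 527l-7-4-6-1-7 1-5 4"/><path d="M350 527l4-28 1-21 9-20 0-12-3-8-3-4-4-2-16 3-8-2-40-22-5-5-3-5 0-18-11-8-8-3-9 0-29 4-14 0-53-8-5 4-13 22-18 15-4 5-3 7 2 8 18 31 11 8 20 4 7 3 6 6 11 15 7 5 6 0 7-2 36-32 7-4 16-1 16 4 5 7 9 33 1 21"/><path d="M17 276l25 0 13-6 8-7 7-9 4-9 1-10-4-33-17-28-4-27-7-26-2 1-14 17-10 7"/><path d="M127 275l7-1 4-4 1-7-2-6-4-8-7-6-7-2-6 0-3 2-2 6 2 12 8 10z"/><path d="M527 58l-40 18-17 12-22 23-39 28-5 7-1 8 4 17 15 28 1 48 7 26 8 12 13 7 15 4 9 1 10-2 42-18"/><path d="M314 17l-4 33 1 16 5 11 7 9 7 6 7 1 10-3 6-8 8-65"/></g><g data-elev="900"><path d="M218 453l4 1 5-2 13-11 3-10-4-10-12-12-24-13-12-4-9 2-4 4-5 8-12 32 8 2 32 1 6 3z"/><path d="M17 225l22-5 3-1 1-5-2-9-16-31-3-3-5-1"/><path d="M527 90l-18 3-16 9-36 39-7 10-9 22-2 8 0 20-2 34 2 16 5 12 6 6 9 2 16-4 15-6 7-7 5-15 5-9 12-13 8-6"/></g><g data-elev="1000"><path d="M527 109l-5 2-4 4-8 16-14 16-3 7 4 5 8 3 9 2 13-1"/></g>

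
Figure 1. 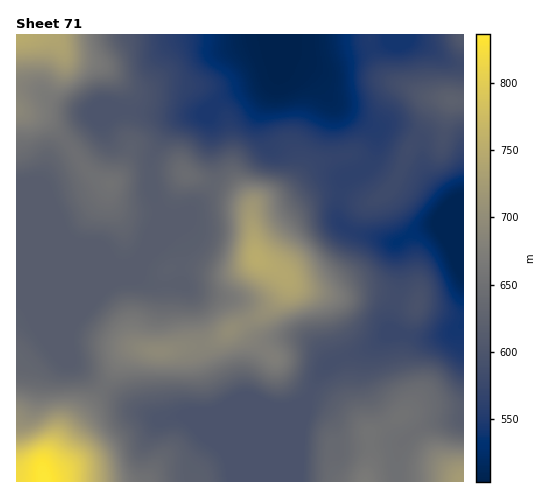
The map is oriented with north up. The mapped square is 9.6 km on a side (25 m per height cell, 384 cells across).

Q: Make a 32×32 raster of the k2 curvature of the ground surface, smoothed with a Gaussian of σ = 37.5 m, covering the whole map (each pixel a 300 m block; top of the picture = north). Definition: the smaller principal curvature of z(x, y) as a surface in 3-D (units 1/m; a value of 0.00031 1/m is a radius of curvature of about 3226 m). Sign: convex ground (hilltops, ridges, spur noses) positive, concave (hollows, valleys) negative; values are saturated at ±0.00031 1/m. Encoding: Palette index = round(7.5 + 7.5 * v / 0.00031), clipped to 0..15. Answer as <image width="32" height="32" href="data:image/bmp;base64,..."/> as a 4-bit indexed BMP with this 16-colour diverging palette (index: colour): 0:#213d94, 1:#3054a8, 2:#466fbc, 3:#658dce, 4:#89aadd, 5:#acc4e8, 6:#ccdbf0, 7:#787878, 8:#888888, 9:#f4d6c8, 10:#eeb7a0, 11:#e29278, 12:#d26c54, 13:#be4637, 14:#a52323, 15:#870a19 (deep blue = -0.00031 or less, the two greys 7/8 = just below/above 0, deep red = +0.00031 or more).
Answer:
<image width="32" height="32" href="data:image/bmp;base64,Qk12AgAAAAAAAHYAAAAoAAAAIAAAACAAAAABAAQAAAAAAAACAAATCwAAEwsAABAAAAAAAAAAlD0hAKhUMAC8b0YAzo1lAN2qiQDoxKwA8NvMAHh4eACIiIgAyNb0AKC37gB4kuIAVGzSADdGvgAjI6UAGQqHADeIh4IYdWhld3cHdJhURosbqMqSBnZoR3d3CHRmZEh6CqeaUhOIZFd3dwiEZnU3ZQJ4VCRTV0Z3d3cYhJhmMhAwV0NERDNnd3d3NWaXaIZCkUVFUzVUIRZ1ElN3dXiIk0Q1UzRVVGdyAFQjd2aJioE1QyJWVWZ2ZTeWElZVV5yQd1Qlh2iXiHVG3TJFZVRGUIdXJ5mIl3Z3VXgjVURmQiN0dzeYdWd1imMAAjRVQyI1Z3c0iYVWZIlXUiRkI0WHNGd3cliWZkMyJFiFimFVqUJ3d3ckQ0MjIAJ7tmpyVYpQd3d3dVV2Q1WGeZZnZVWaUHd3d3Z2h1I2yXm2Vnc0hyJ3d3dXVmdjBqlptiNDE1YHd3ZER3V2dQN3VUIAACE0J3d0eHd1d2UEdkVCAlZ1EHd3ZHiHZWVVBqdFcwWZiXMXd0eIh0NFQwTedVQ1eIiHIUVHd5tSWZUiNkI1VVZ4dWN1R4ZnUlqTSCABVmZkZ2SThkaGNGQ6gFlRRnd4hUhko1VFdCioNmE1RImGV3VHZHOIdDJGZTERRER5hkRFVEVUp3ITdFZkNFhkRFRDRlR3iGQxEANohnZFZVVVU1dmh5giJ3NVR4Z4iGVmZ2OKh3eHNEtzqDR4ZmZWd3dUaId3MXdacoVUVlRFZ3d3VlMyQgKIeVQzdmd3Z3d3dmeYRjU8"/>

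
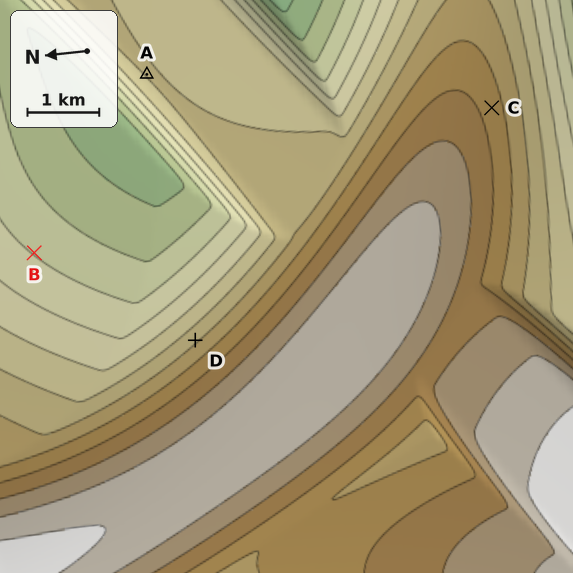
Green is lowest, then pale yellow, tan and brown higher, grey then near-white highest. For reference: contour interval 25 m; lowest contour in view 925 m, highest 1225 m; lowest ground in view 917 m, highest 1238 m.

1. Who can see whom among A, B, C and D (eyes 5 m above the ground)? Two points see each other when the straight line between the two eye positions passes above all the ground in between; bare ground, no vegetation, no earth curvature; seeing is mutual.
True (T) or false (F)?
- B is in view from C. F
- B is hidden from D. F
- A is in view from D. T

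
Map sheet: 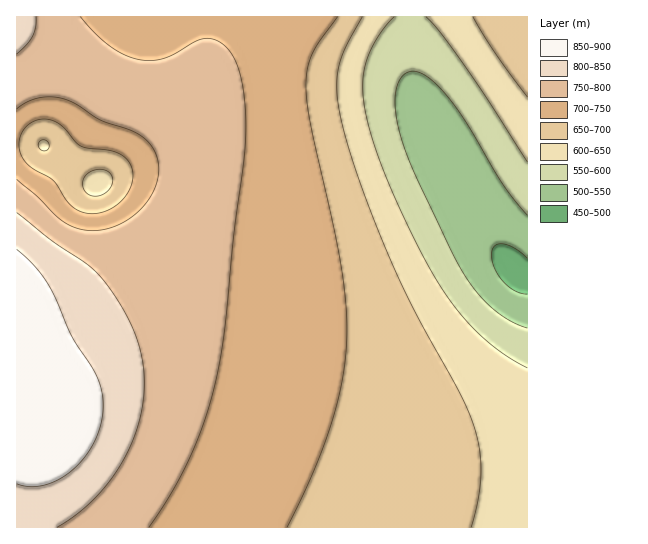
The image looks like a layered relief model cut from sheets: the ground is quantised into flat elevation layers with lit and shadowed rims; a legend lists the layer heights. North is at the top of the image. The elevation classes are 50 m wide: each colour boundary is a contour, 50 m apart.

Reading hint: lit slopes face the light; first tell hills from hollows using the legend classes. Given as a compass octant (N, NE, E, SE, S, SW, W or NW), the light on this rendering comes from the N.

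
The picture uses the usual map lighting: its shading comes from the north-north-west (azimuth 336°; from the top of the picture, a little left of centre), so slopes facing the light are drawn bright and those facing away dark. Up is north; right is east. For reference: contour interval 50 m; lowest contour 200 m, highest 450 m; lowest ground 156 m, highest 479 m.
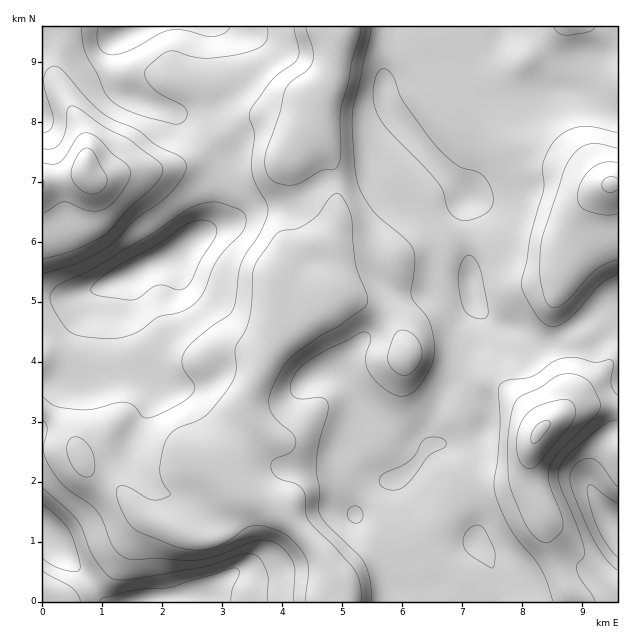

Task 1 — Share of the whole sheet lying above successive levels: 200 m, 96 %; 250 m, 87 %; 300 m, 42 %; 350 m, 23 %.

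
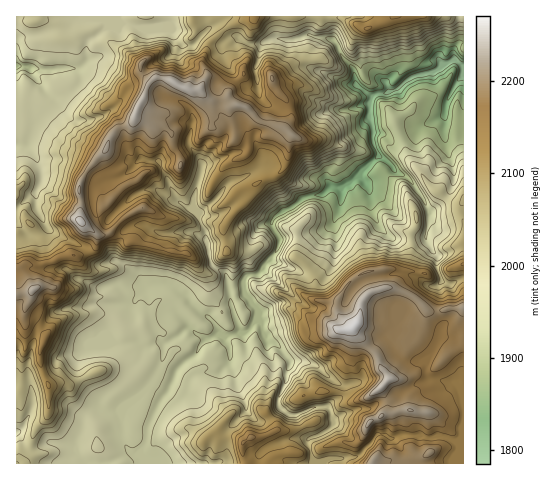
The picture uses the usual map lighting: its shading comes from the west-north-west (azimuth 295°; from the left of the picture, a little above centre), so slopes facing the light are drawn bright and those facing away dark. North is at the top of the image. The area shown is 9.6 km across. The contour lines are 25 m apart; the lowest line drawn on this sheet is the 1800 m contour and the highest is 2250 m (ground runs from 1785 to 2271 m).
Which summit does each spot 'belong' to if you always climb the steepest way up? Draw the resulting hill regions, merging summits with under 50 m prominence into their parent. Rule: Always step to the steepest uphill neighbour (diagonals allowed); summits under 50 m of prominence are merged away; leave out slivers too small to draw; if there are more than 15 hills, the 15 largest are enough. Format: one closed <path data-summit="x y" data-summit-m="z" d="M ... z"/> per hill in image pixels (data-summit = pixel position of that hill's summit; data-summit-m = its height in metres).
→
<path data-summit="81 222" data-summit-m="2258" d="M313 16l-32 0-3 22-19 6-10 0-13-8-7 0-11-12-9 5-3-13-190 1 0 221 4 1 6-5 10 1 11-8 13 9 24 11 9 15 4 2 16-3 11 3 12 10 11 13-13 17 5 40-48 0-13 9-21 6-1 6-6 6-20 7 2 28-9 21-7 6 1 31 127 0-3-13 6-10 2-17 11-22 9-12 9-22 19-15 9-14 10-5 9 3 15-5-9-30 15-8-2-7 1-9 4-3 9-1 19-24 3-12-8-13 1-5 8-8 14-7 7-7 20-4 10-8 9 3 19-13 1-4 18-17-6-12 0-16-3-9 0-16 2-5-16-13-3-15-13-15-3-9-5-6-18-2-4-3z"/><path data-summit="355 326" data-summit-m="2271" d="M463 42l-8 6-1 12-12 5-5 6-25 6-14 11-12 5-8 0-6 4-2 5 0 16 3 9 0 16 6 12-18 17-1 4-19 13-9-3-10 8-20 4-7 7-17 9-6 8 2 8 6 8-3 12-19 24-9 1-4 3-1 9 2 7-15 8 9 30 2 1 4-1 12-13 4 6 0 5 5 11 9 3 14 18-3 9 0 8-9 19 0 8 12 9 7 0 18-8 12 0 3 3 3 10-1 6-10 8-14 6 6 24 7 0 11-6 24-1 23-23 11 4 10-3 23 1 5 2 7-2 11 1 12 5 1 10-2 2 0 9 7 0 0-184-5 1-7 4-7-1-3-2-5-12 1-14 8-1 18-9z"/><path data-summit="251 438" data-summit-m="2182" d="M258 319l-14 14-5-1-14 5-9-3-10 5-9 14-19 15-9 22-9 12-11 22-2 17-6 10 4 13 169-1-6-23 14-6 10-8 1-6-2-8-4-5-12 0-18 8-7 0-12-9 0-8 9-19 0-8 3-9-14-18-9-3-5-11 0-5z"/><path data-summit="33 290" data-summit-m="2237" d="M47 227l-11 8-10-1-10 5 1 193 6-5 9-21 0-13-3-12 2-3 19-7 6-6 1-6 21-6 13-9 47-2-4-38 13-17-10-12-13-11-8-3-19 3-4-2-9-15-24-11z"/><path data-summit="368 28" data-summit-m="2153" d="M459 16l-145 0-4 18 4 3 18 2 5 6 6 12 10 12 3 15 16 12 6-3 15-2 17-13 24-6 8-7 11-5 1-10 6-9z"/><path data-summit="372 463" data-summit-m="2221" d="M379 434l-21 22-26 2-10 5 135 0 2-18-1-3-12-5-11-1-7 2-5-2-23-1-10 3z"/><path data-summit="255 17" data-summit-m="2134" d="M280 16l-73 0-1 8 3 5 9-5 11 12 7 0 13 8 10 0 19-6z"/><path data-summit="463 264" data-summit-m="2153" d="M463 246l-26 10 0 13 5 13 10 2 12-6z"/>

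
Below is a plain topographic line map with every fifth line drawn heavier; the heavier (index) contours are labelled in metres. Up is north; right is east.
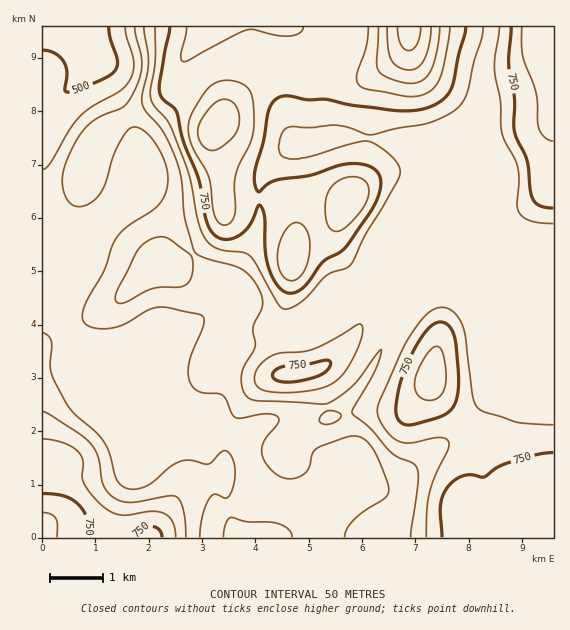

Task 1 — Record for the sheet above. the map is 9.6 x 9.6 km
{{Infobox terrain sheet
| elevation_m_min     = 500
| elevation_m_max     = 970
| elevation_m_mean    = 680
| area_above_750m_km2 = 22.3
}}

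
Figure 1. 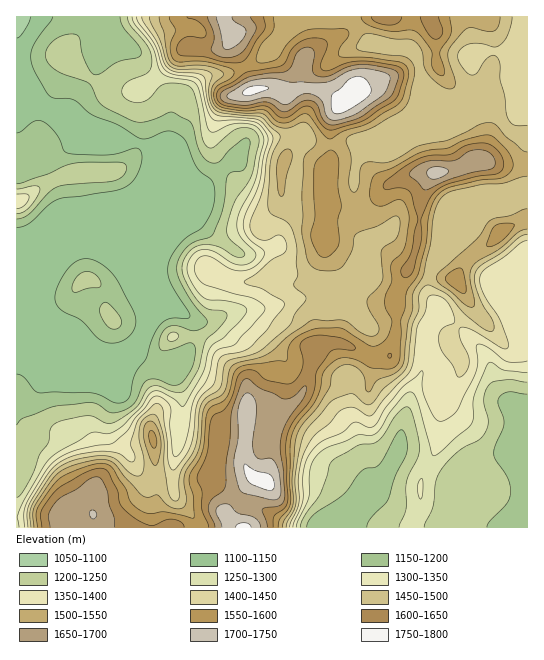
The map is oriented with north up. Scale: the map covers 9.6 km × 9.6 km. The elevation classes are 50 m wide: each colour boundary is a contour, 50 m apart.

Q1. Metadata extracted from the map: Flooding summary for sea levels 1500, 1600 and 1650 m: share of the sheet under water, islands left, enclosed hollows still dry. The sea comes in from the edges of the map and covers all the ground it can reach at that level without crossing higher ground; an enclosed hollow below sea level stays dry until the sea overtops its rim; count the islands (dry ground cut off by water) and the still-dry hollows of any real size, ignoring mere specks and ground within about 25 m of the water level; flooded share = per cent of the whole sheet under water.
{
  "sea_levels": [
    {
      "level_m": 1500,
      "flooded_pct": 70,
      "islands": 1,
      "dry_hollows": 0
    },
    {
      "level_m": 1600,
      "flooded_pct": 87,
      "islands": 2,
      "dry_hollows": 0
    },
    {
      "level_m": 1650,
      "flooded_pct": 92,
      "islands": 2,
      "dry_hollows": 0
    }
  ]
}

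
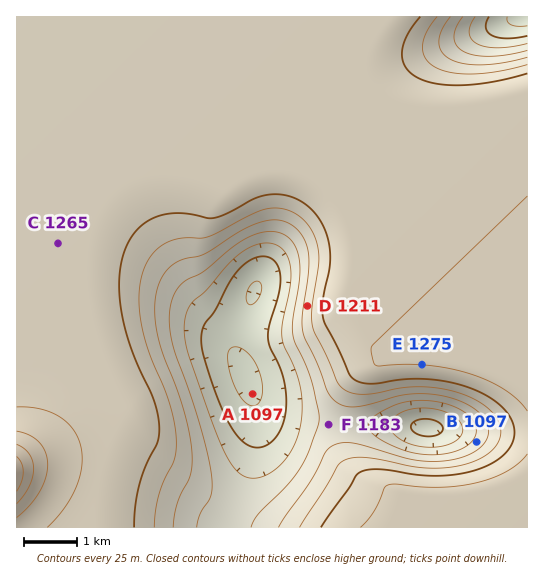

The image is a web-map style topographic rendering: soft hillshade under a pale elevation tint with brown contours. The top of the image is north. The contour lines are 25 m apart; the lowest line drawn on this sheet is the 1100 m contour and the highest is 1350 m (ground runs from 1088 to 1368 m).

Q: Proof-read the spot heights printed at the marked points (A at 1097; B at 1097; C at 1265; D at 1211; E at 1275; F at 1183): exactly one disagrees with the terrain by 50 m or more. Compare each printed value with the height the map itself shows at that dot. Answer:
B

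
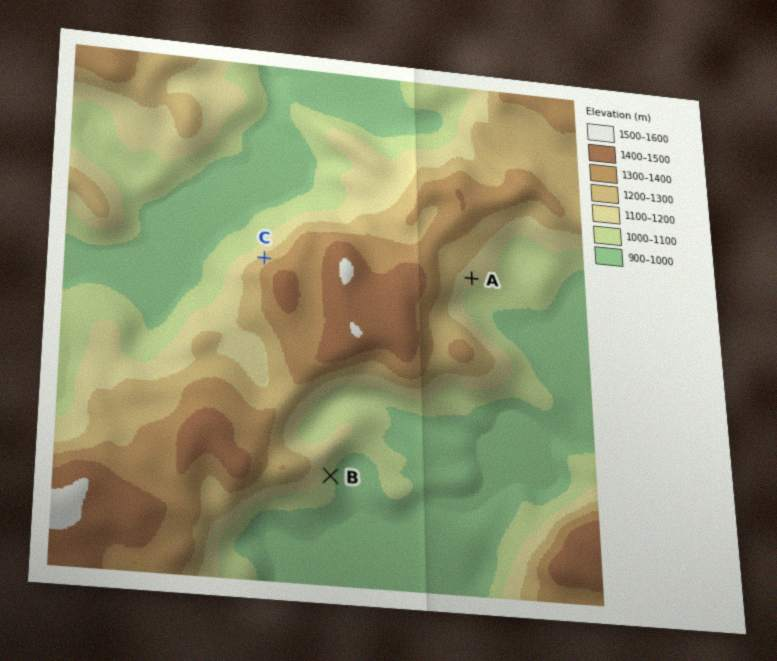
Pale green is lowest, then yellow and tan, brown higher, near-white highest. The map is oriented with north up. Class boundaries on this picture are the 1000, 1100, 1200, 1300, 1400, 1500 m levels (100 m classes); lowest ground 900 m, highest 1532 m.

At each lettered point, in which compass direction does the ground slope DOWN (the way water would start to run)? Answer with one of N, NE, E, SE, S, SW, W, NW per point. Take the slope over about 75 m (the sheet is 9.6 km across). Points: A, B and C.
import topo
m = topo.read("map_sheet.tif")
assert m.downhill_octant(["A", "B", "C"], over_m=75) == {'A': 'SE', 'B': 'E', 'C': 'NW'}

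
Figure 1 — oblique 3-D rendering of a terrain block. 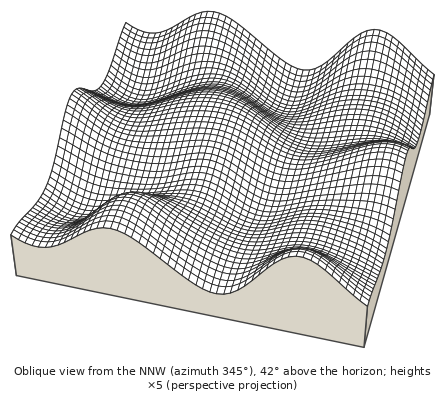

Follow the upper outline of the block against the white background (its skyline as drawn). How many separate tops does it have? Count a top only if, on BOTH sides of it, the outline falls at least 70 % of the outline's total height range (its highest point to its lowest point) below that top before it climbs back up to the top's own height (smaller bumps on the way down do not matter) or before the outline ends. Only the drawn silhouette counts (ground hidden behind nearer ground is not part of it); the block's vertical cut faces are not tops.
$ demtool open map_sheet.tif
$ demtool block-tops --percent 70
0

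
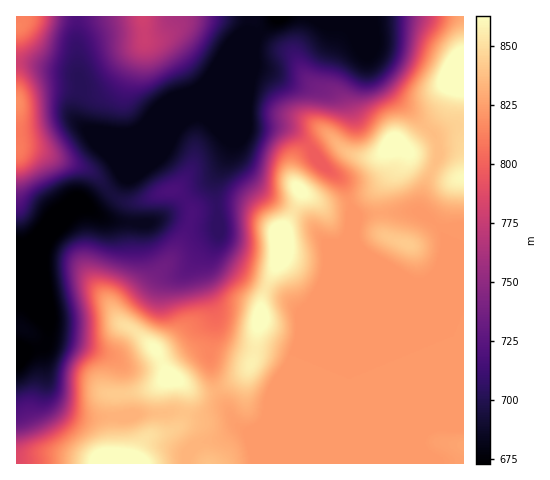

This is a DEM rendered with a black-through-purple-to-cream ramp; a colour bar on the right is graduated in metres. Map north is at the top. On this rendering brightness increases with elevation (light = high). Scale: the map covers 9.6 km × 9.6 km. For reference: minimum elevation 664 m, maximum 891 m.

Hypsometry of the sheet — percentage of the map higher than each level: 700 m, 80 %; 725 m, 69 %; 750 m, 63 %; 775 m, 57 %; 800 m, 52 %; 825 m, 25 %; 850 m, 7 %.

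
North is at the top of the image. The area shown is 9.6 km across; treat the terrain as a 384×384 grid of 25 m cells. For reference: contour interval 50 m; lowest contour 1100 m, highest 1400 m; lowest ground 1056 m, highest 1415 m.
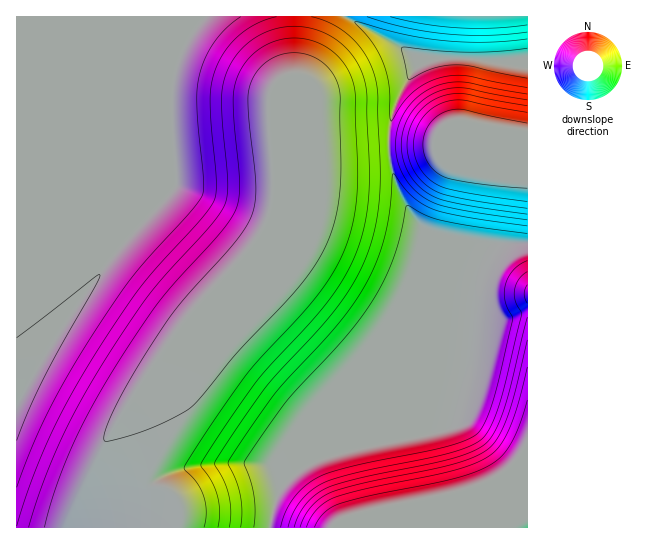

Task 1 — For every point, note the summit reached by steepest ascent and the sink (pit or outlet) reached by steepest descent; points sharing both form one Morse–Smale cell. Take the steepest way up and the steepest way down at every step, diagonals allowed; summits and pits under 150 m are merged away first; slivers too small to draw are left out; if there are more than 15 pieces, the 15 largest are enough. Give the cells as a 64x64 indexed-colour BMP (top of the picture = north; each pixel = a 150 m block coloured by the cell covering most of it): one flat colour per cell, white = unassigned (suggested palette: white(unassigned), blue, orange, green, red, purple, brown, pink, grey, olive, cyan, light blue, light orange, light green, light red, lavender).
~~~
<image width="64" height="64" href="data:image/bmp;base64,Qk12CAAAAAAAAHYAAAAoAAAAQAAAAEAAAAABAAQAAAAAAAAIAAATCwAAEwsAABAAAAAAAAAA////ALR3HwAOf/8ALKAsACgn1gC9Z5QAS1aMAMJ34wB/f38AIr28AM++FwDox64AeLv/AIrfmACWmP8A1bDFABERERERERERERERERERERFEREREREREREREREREREREEREREREREREREREREREREUREREREREREREREREREREQRERERERERERERERERERERRERERERERERERERERERERBEREREREREREREREREREREUREREREREREREREREREREERERERERERERERERERERERREREREREREREREREREREQREREREREREREREREREREREURERERERERERERERERERBERERERERERERERERERERERFEREREREREREREREREREERERERERERERERERERERERERREREREREREREREREREQRERERERERERERERERERERERERRERERERERERERERERBERERERERERERERERERERERERERFEREREREREREREREERERERERERERERERERERERERERERERFEREREREREREQRERERERERERERERERERERERERERERERERFERERERERBERERERERERERERERERERERERERERERERERERREREREERERERERERERERERERERERERERERERERERERFEREREQRERERERERERERERERERERERERERERERERERERRERERBERERERERERERERERERERERERERERERERERERFEREREIREREREREREREREREREREREREREREREREREREUREREQhERERERERERERERERERERERERERERERERERERRERERCIREREREREREREREREREREREREREREREREREREUREREIhERERERERERERERERERERERERERERERERERERREREQiIRERERERERERERERERERERERERERERERERERFERERCIiEREREREREREREREREREREREREREREREREREUREREIiIRERERERERERERERERERERERERERERERERERREREQiIiERERERERERERERERERERERERERERERERERFERERCIiIhEREREREREREREREREREREREREREREREREUREREIiIiERERERERERERERERERERERERERERERERERREREQiIiIhERERERERERERERERERERERERERERERERFERERCIiIiIREREREREREREREREREREREREREREREREUREREIiIiIhERERERERERERERERERERERERERERERERNEREQiIiIiIRERERERERERERERERERERERERERERERE0RERCIiIiIiEREREREREREREREREREREREREREREREzREREIiIiIiIRERERERERERERERERERERERERERERETM0REQiIiIiIiERERERERERERERERERERERERERERETMzRERCIiIiIiIhERERERERERERERERERERERERERETMzM0REIiIiIiIiIRERERERERERERERERERERERERETMzMzREQiIiIiIiIhERERERERERERERERERERERERETMzMzMzMyIiIiIiIiIRERERERERERERERERERERERERMzMzMzMzIiIiIiIiIiERERERERERERERERERERERERMzMzMzMzMiIiIiIiIiIhERERERERERERERERERERERMzMzMzMzMyIiIiIiIiIiIRERERERERERERERERERERMzMzMzMzMzIiIiIiIiIiIiEREREREREREREREREREREzMzMzMzMzMiIiIiIiIiIiIhEREREREREREREREREREzMzMzMzMzMyIiIiIiIiIiIiIRERERERERERERERERETMzMzMzMzMzIiIiIiIiIiIiIhERERERERERERERERETMzMzMzMzMzMiIiIiIiIiIiIiERERERERERERERERERMzMzMzMzMzMyIiIiIiIiIiIiIREREREREREREREREREzMzMzMzMzMzIiIiIiIiIiIiIhERERERERERERERERETMzMzMzMzMzMiIiIiIiIiIiIiERERERERERERERERERMzMzMzMzMzMyIiIiIiIiIiIiIREREREREREREREREREzMzMzMzMzMzIiIiIiIiIiIiIhERERERERERERERERETMzMzMzMzMzMiIiIiIiIiIiIhERERERERERERERERERMzMzMzMzMzMyIiIiIiIiIiIiEREREREREREREREREREzMzMzMzMzMzIiIiIiIiIiIiIRERERERERERERERERETMzMzMzMzMzMiIiIiIiIiIiIhEREREREREREREREREREzMzMzMzMzMyIiIiIiIiIiIiIRERERERERERERERERETMzMzMzMzMzIiIiIiIiIiIiIhEREREREREREREREREREzMzMzMzMzMiIiIiIiIiIiIiERERERERERERERERERETMzMzMzMzMyIiIiIiIiIiIiIREREREREREREREREREREzMzMzMzMzIiIiIiIiIiIiIhERERERERERERERERERETMzMzMzMzMiIiIiIiIiIiIiIRERERERERERERERERETMzMzMzMzMyIiIiIiIiIiIiIhEREREREREREREREREzMzMzMzMzMzIiIiIiIiIiIiIiIREREREREREREREREzMzMzMzMzMzMiIiIiIiIiIiIiIiERERERERERERERMzMzMzMzMzMzMyIiIiIiIiIiIiIiIRERERERERERETMzMzMzMzMzMzMz"/>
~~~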